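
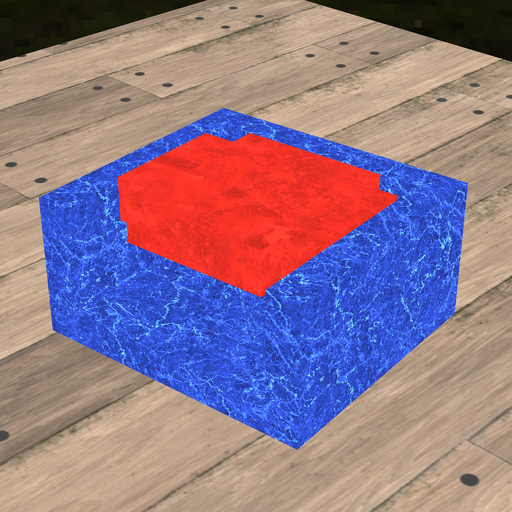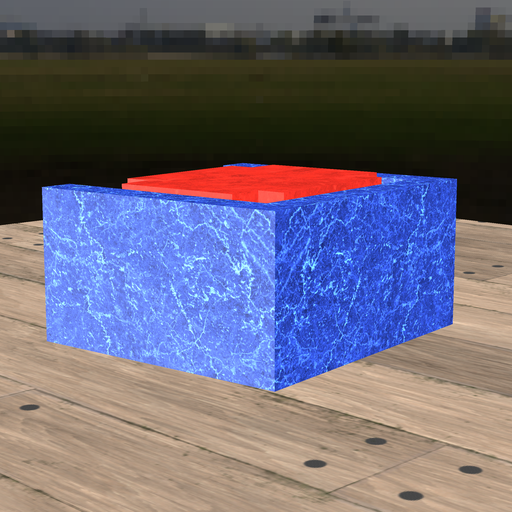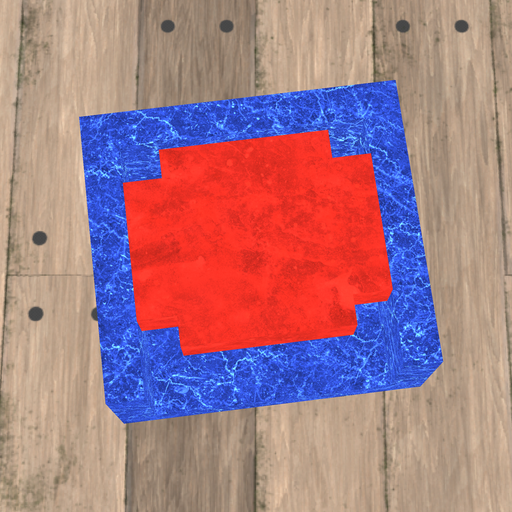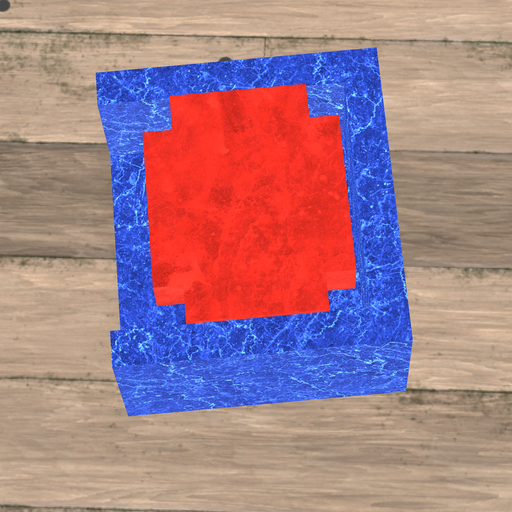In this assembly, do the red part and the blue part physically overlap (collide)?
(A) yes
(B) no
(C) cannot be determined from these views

(B) no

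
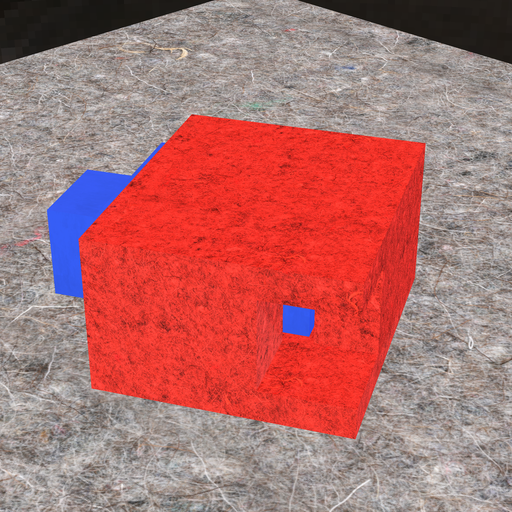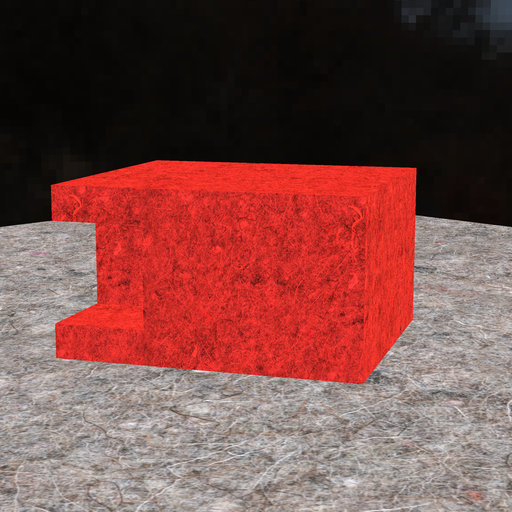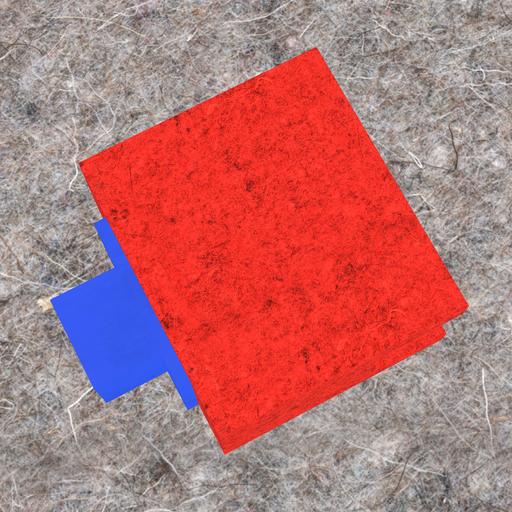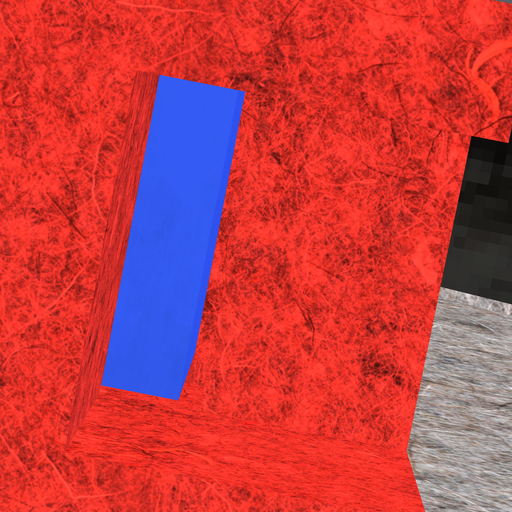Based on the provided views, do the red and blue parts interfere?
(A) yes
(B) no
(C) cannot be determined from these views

(B) no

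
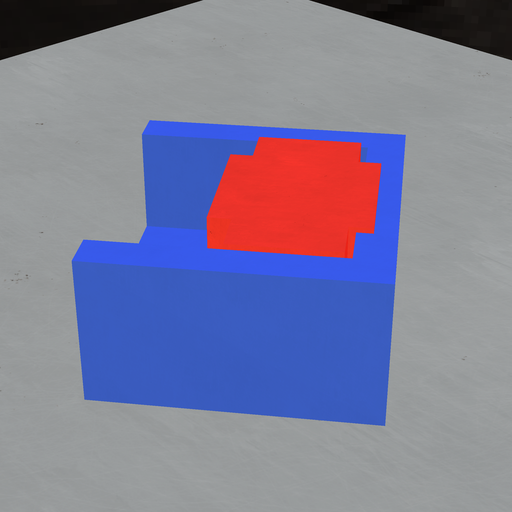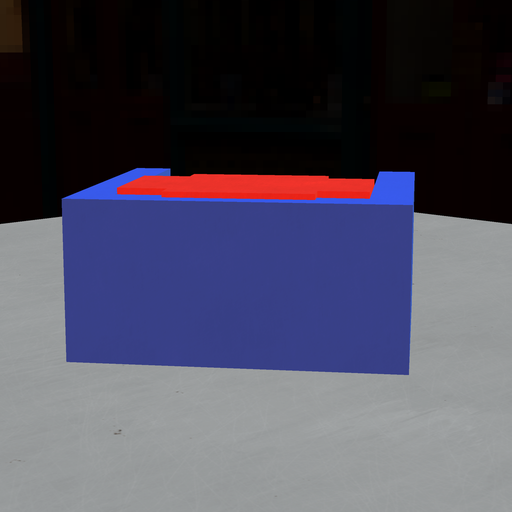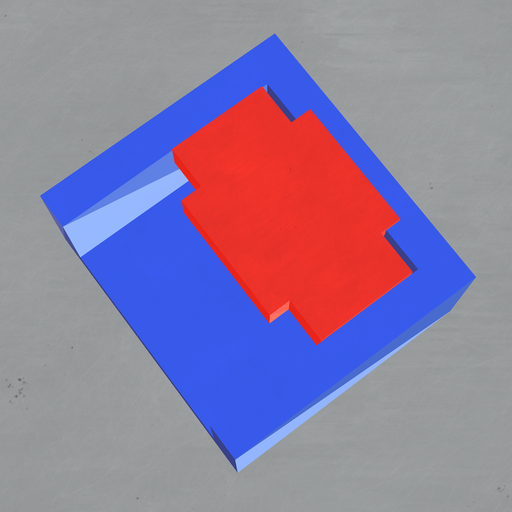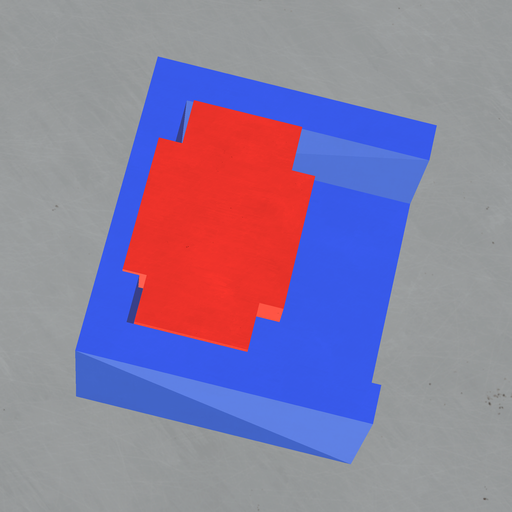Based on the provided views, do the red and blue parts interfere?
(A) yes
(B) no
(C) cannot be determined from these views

(A) yes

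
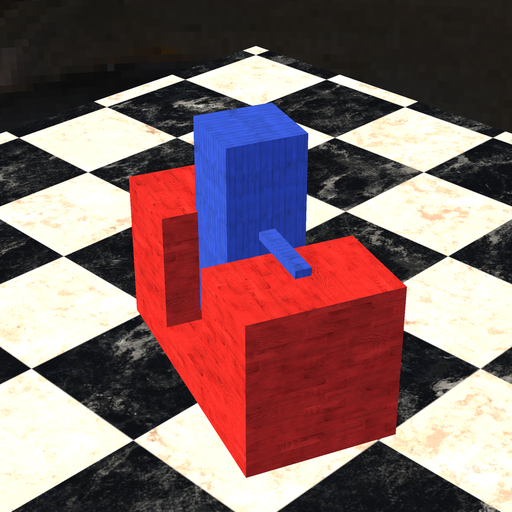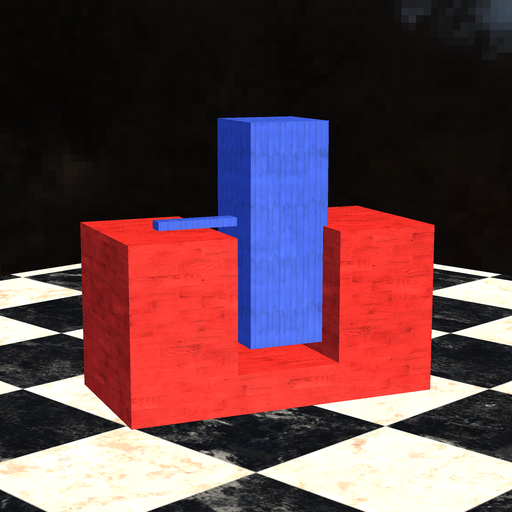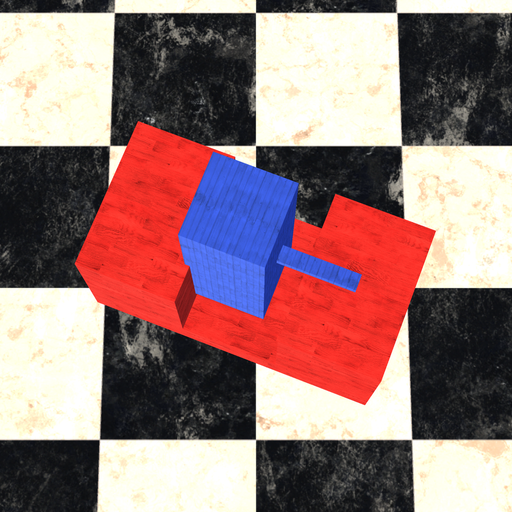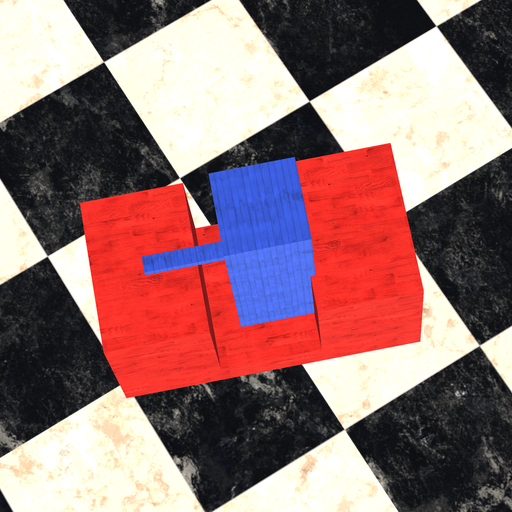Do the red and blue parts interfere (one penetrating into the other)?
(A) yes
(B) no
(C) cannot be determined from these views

(A) yes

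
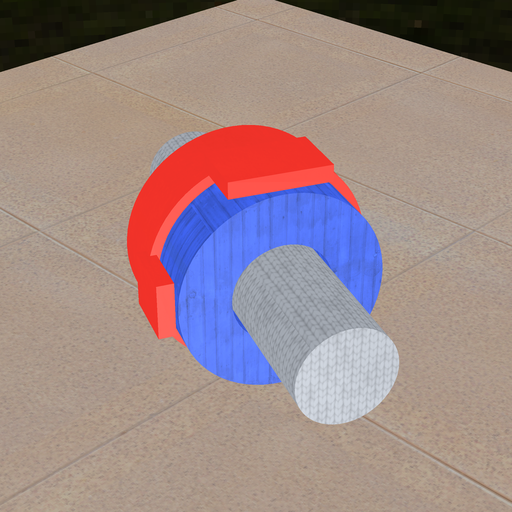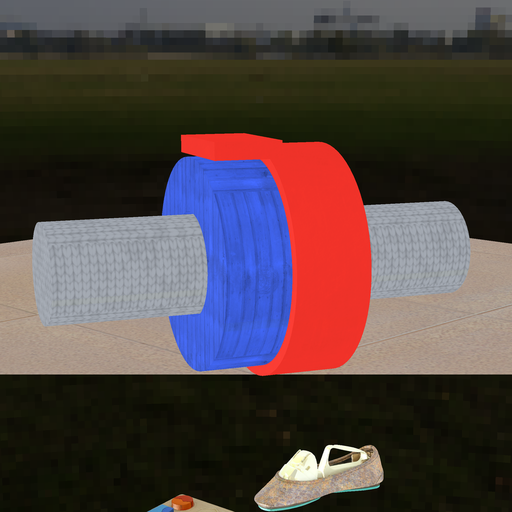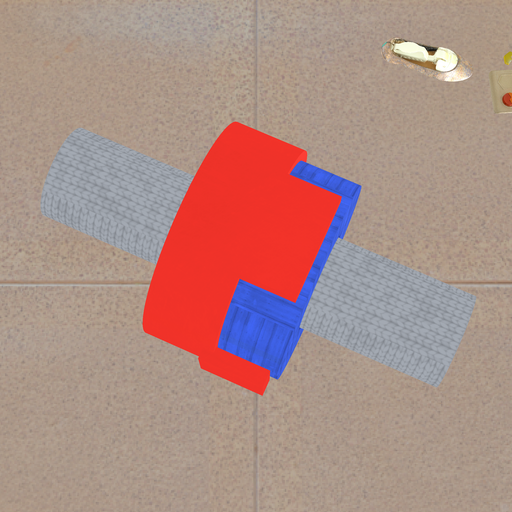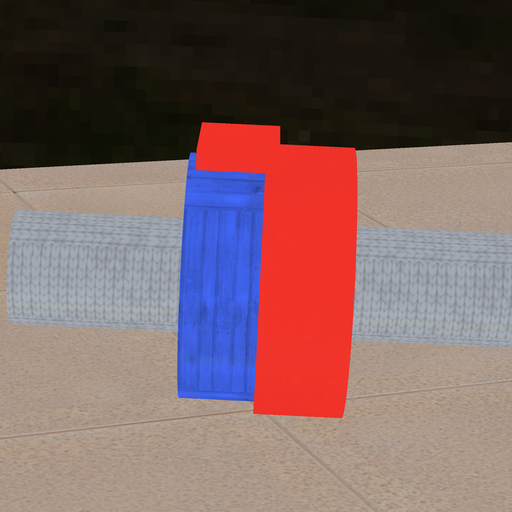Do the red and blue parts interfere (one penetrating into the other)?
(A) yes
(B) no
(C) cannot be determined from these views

(A) yes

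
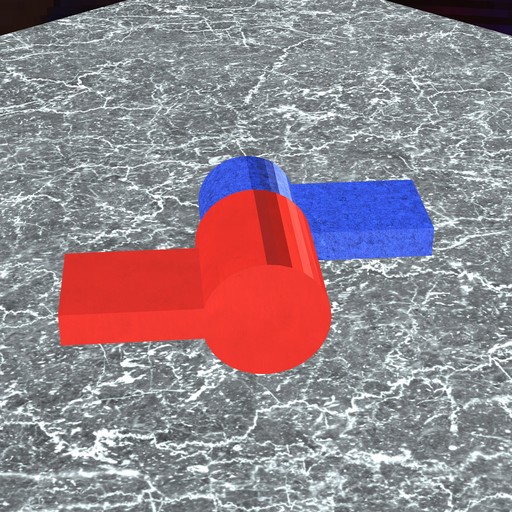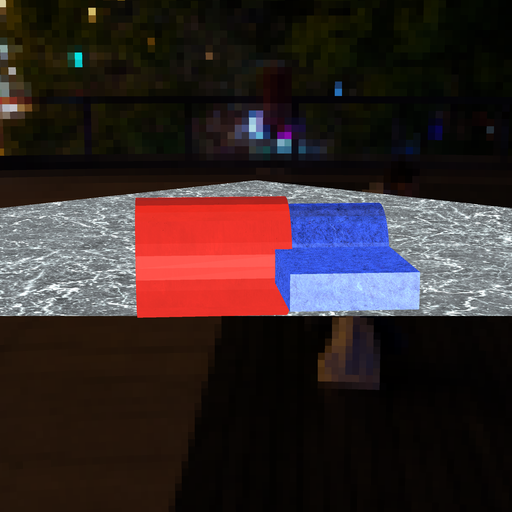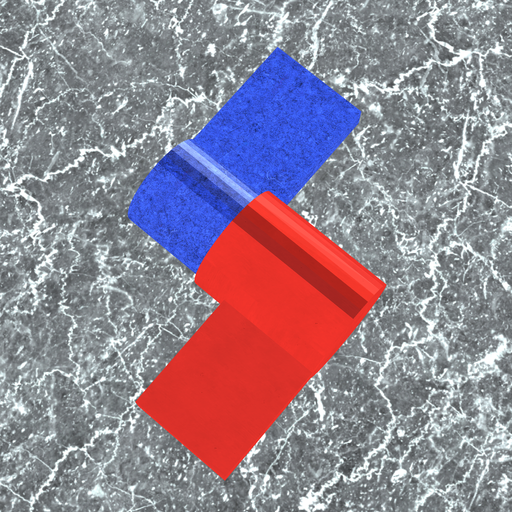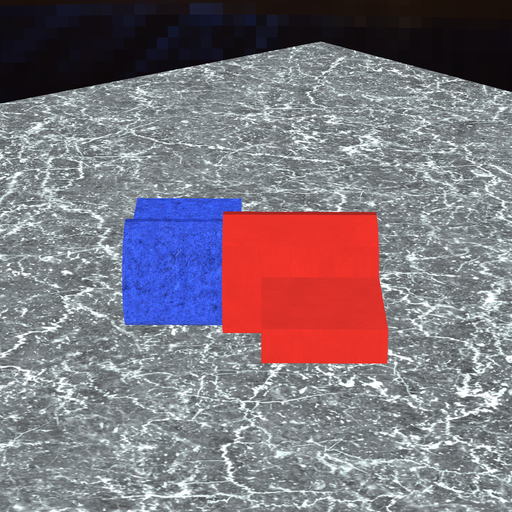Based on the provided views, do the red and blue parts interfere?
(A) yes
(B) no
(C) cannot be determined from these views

(A) yes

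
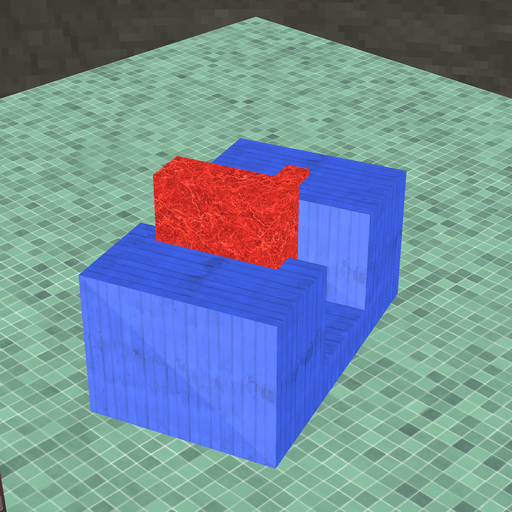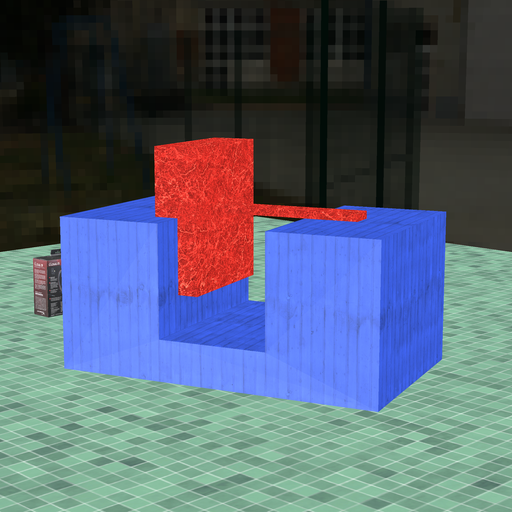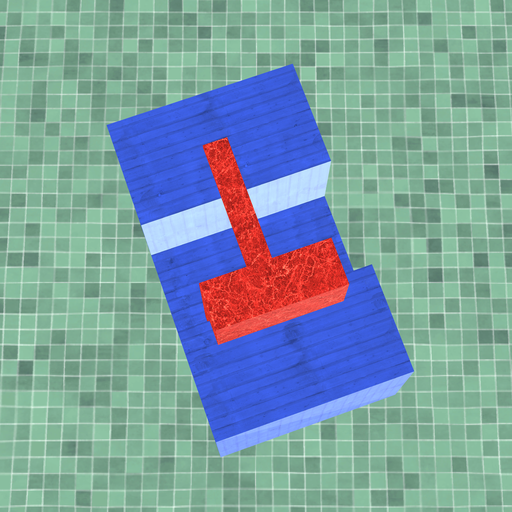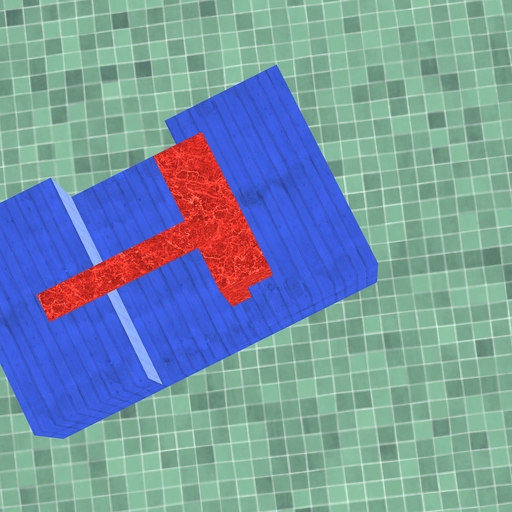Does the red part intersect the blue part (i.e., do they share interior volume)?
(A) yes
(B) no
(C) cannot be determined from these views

(A) yes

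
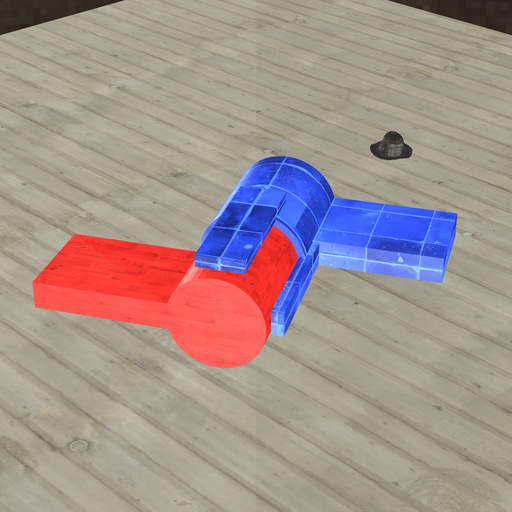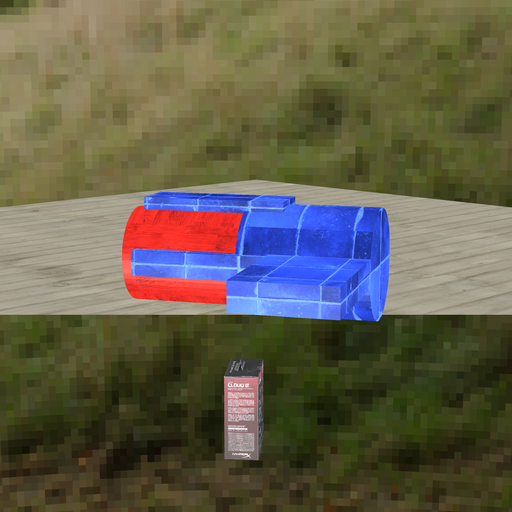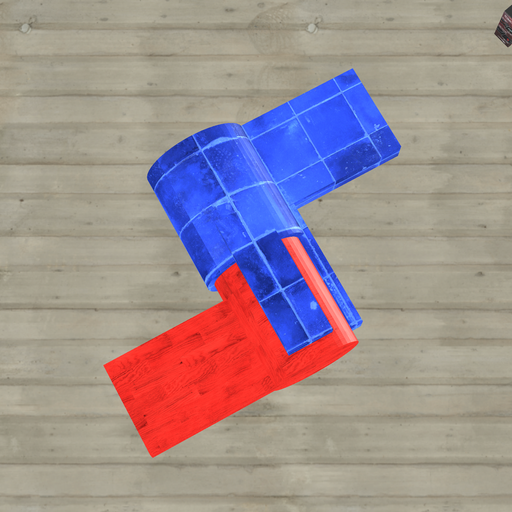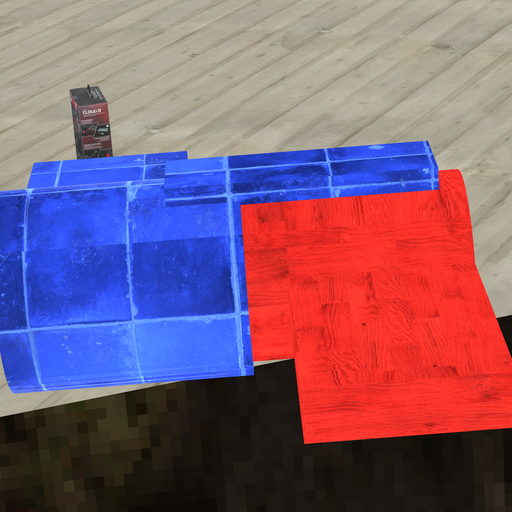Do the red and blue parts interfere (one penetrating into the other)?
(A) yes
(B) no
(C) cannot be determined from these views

(A) yes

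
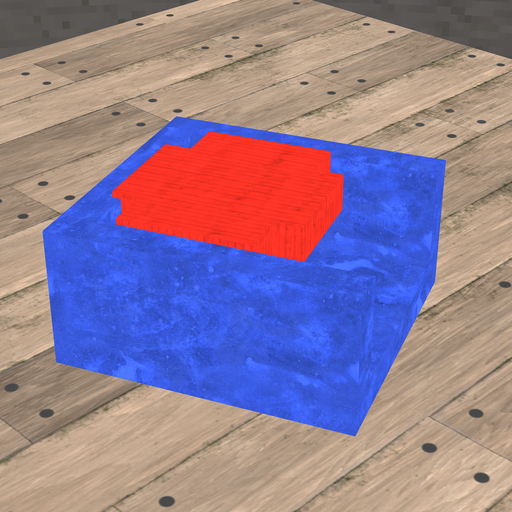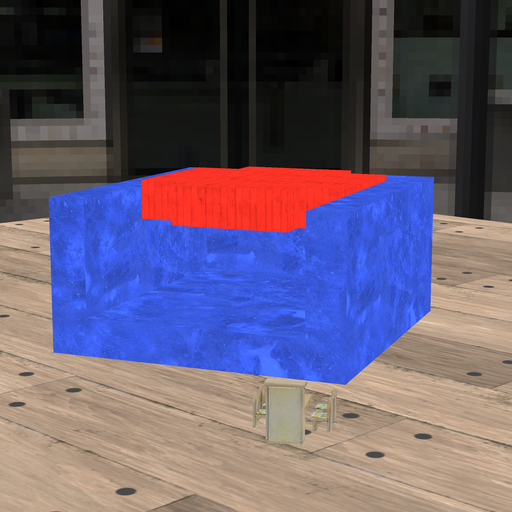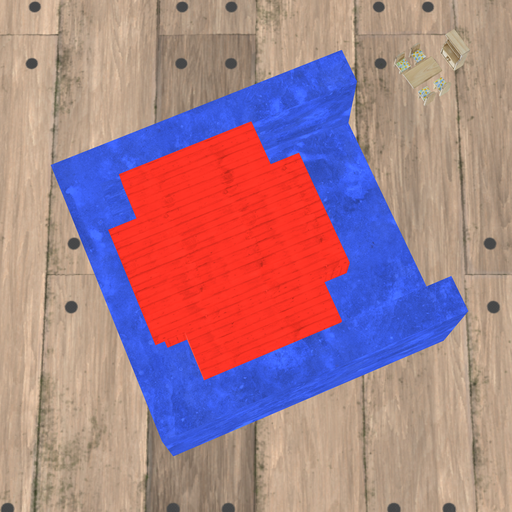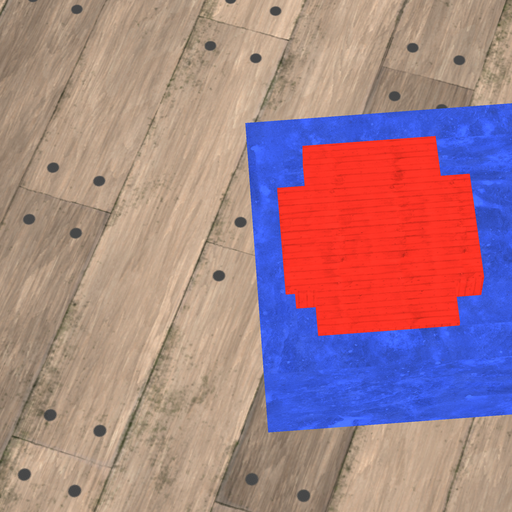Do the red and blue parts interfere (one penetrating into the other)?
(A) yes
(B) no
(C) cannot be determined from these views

(A) yes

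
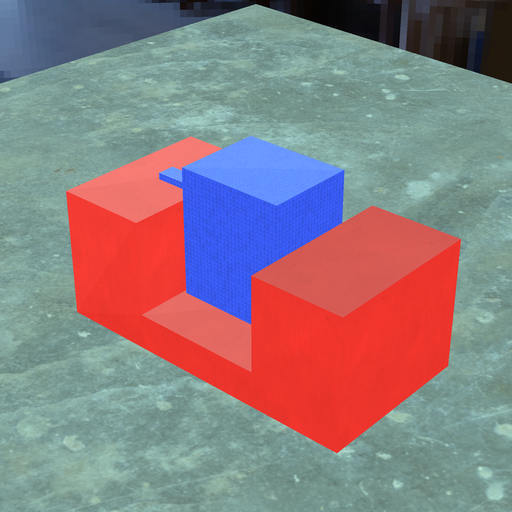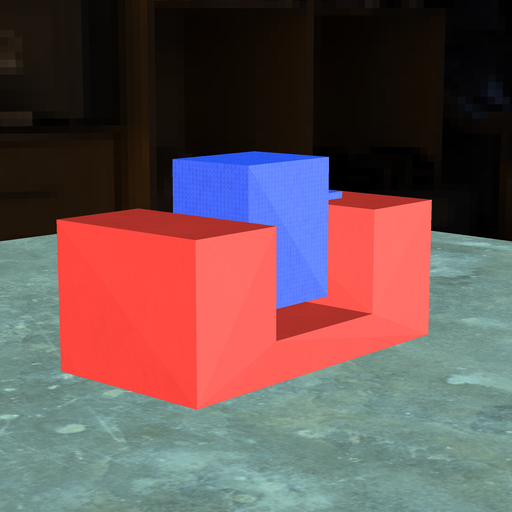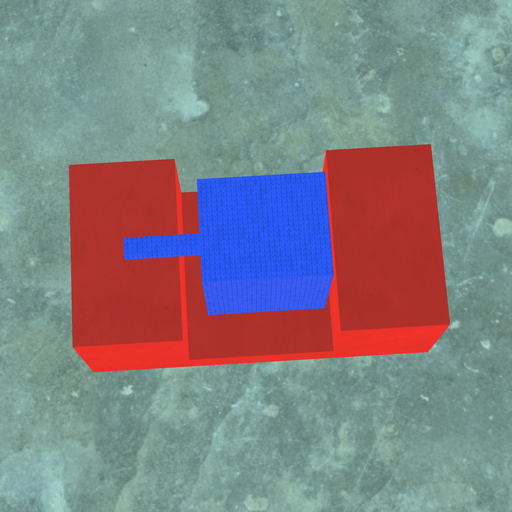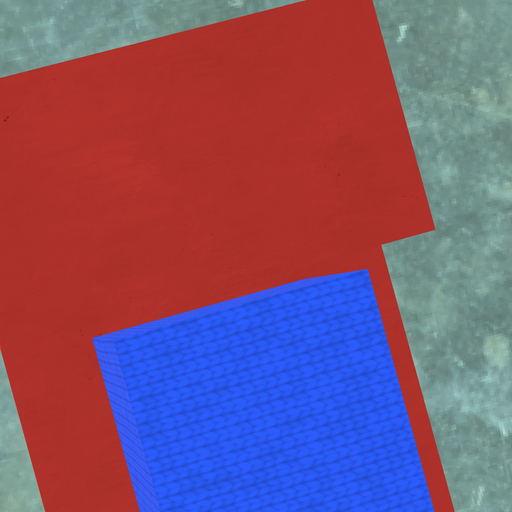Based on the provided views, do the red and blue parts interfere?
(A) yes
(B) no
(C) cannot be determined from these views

(B) no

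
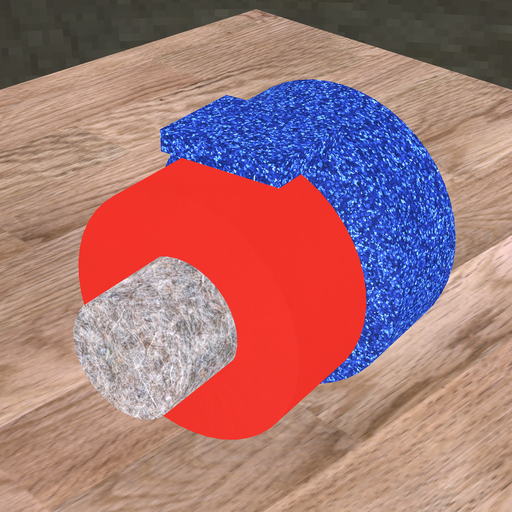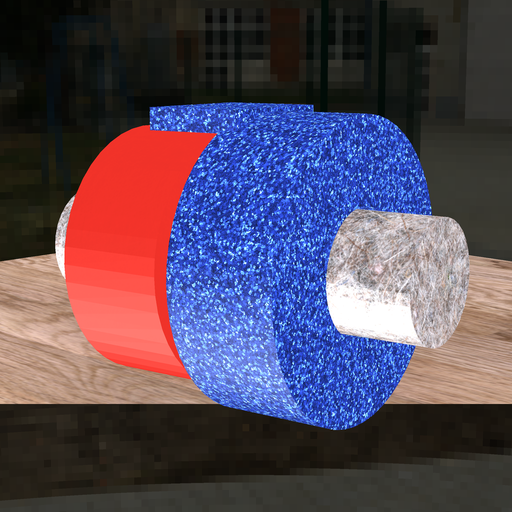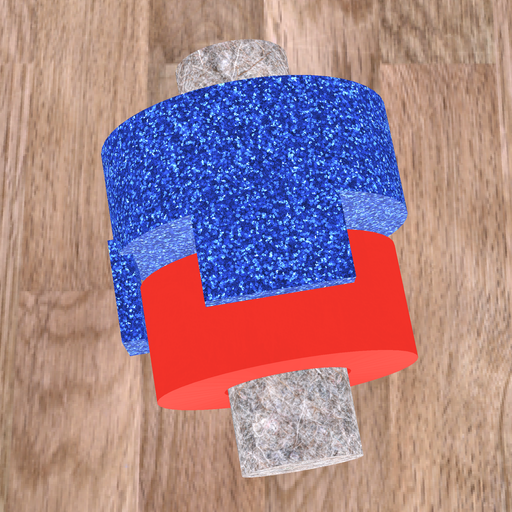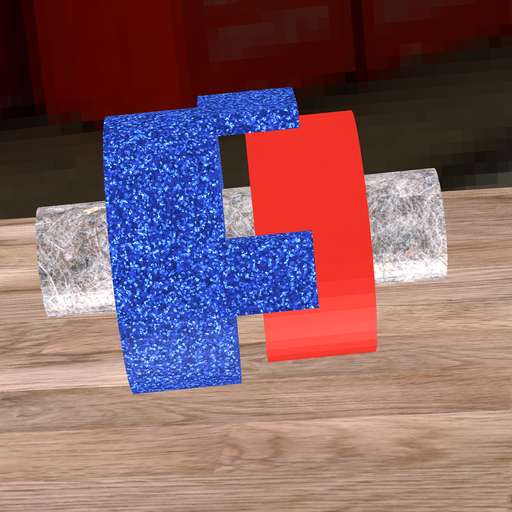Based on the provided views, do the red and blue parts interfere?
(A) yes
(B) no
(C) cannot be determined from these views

(B) no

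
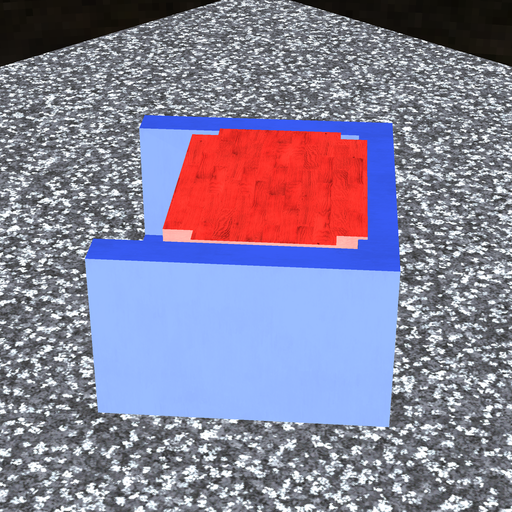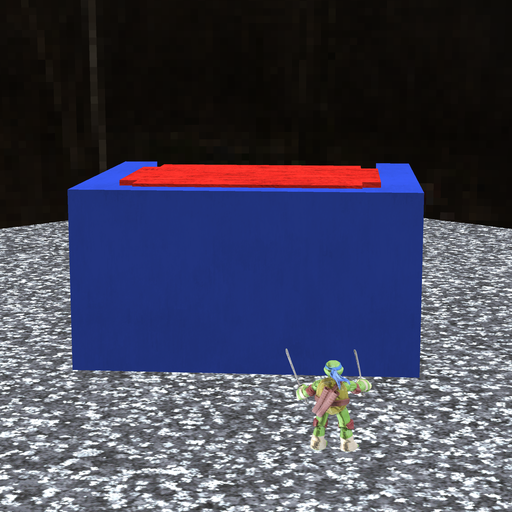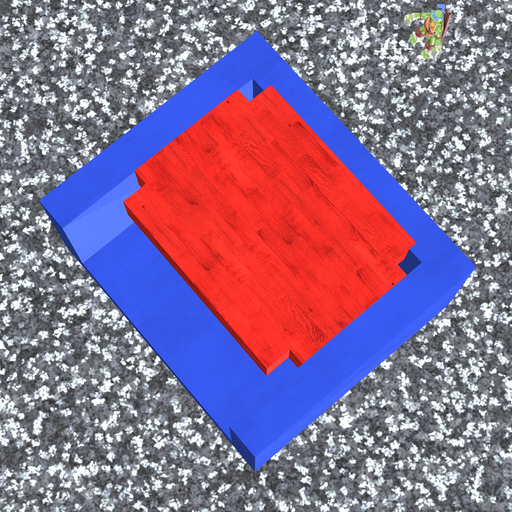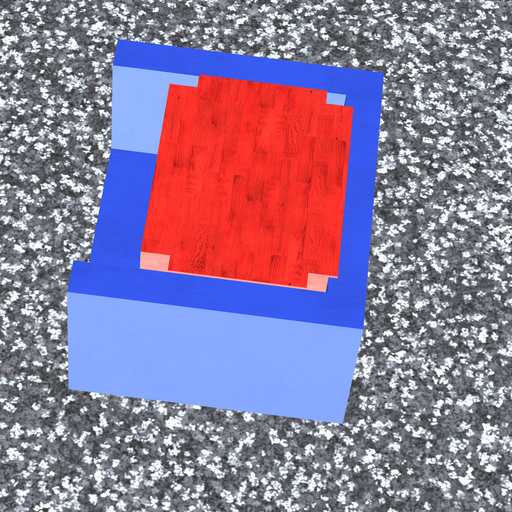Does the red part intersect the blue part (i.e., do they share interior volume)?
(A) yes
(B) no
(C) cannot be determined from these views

(A) yes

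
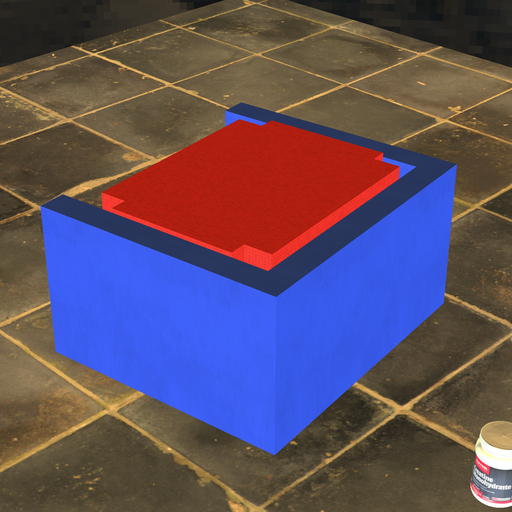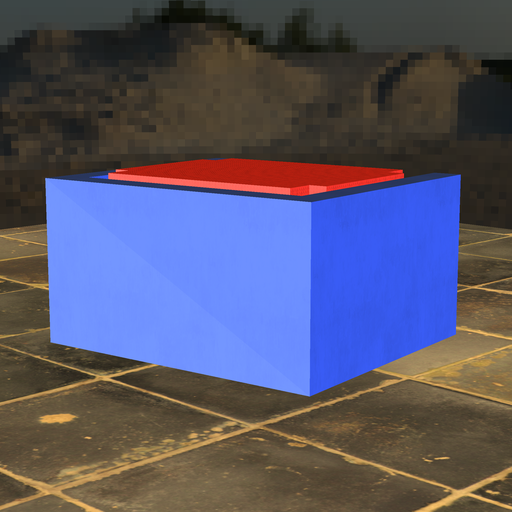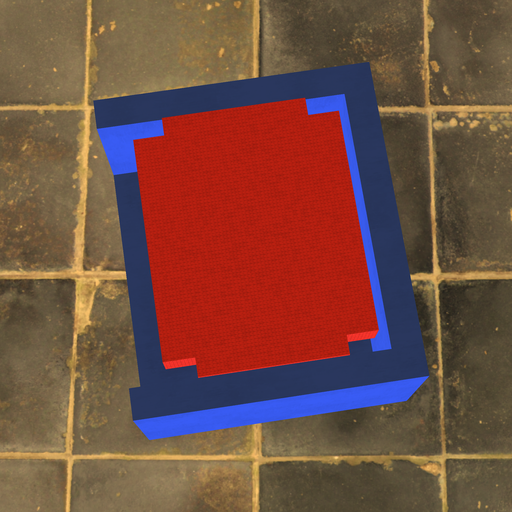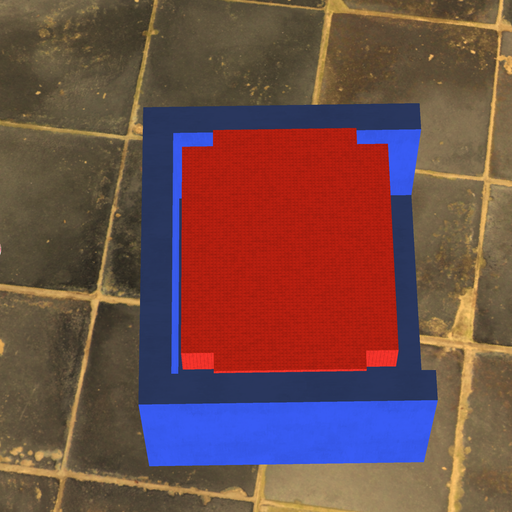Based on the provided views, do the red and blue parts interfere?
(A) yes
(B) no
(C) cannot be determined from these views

(B) no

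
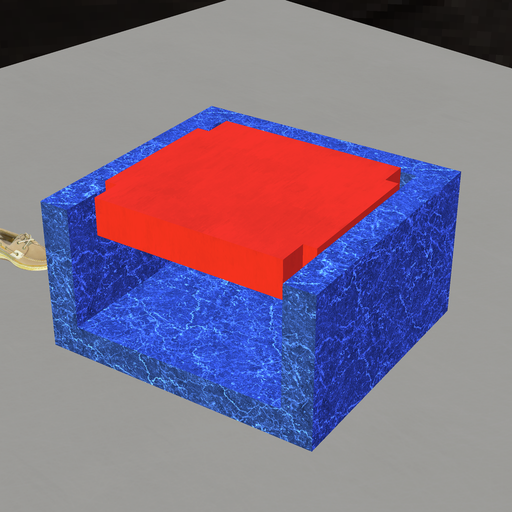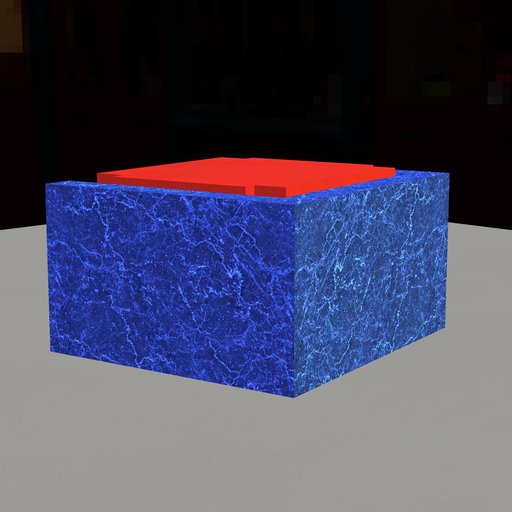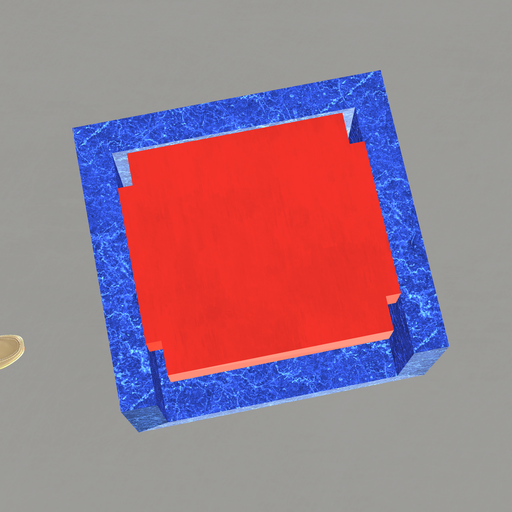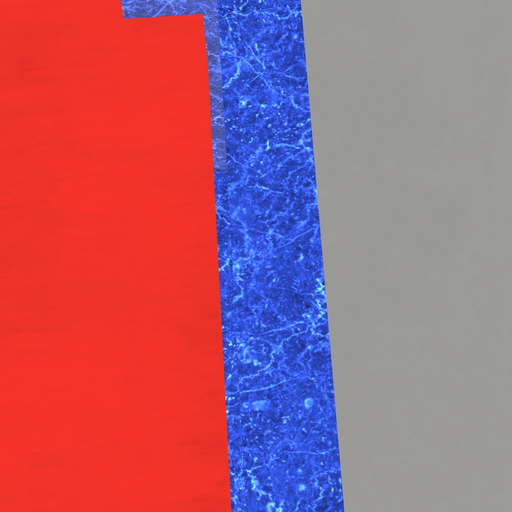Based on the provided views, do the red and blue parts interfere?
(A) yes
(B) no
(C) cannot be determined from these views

(B) no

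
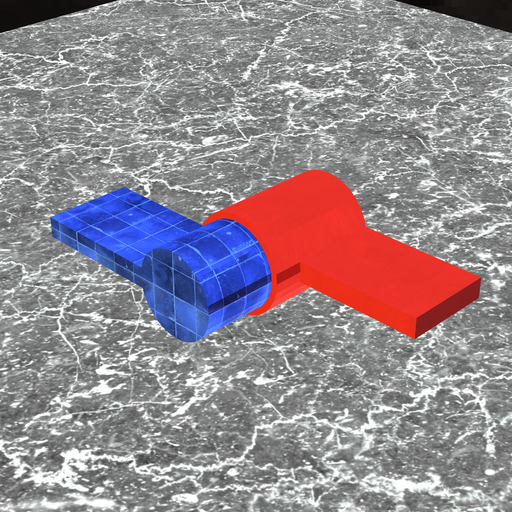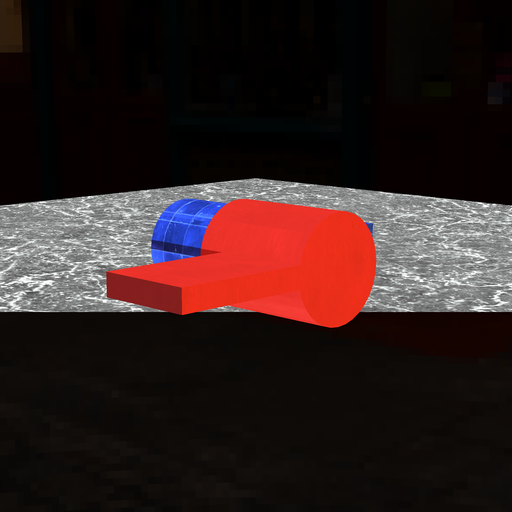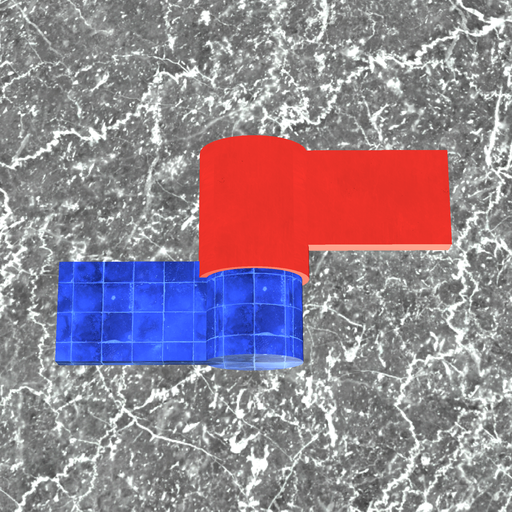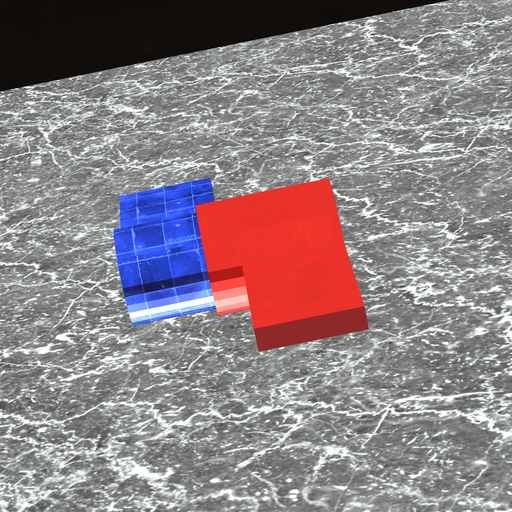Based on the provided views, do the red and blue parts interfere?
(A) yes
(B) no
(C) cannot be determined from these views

(A) yes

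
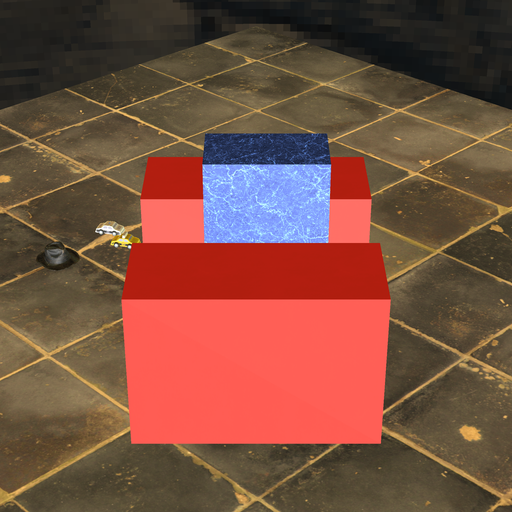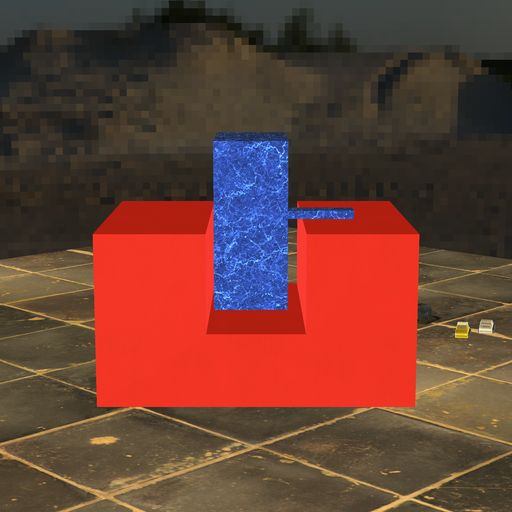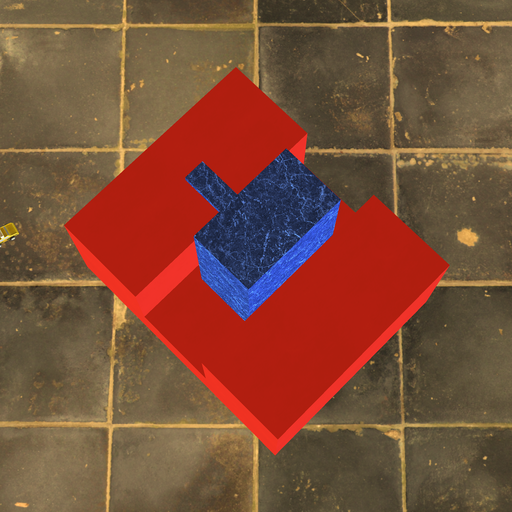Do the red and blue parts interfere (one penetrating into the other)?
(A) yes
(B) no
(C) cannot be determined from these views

(B) no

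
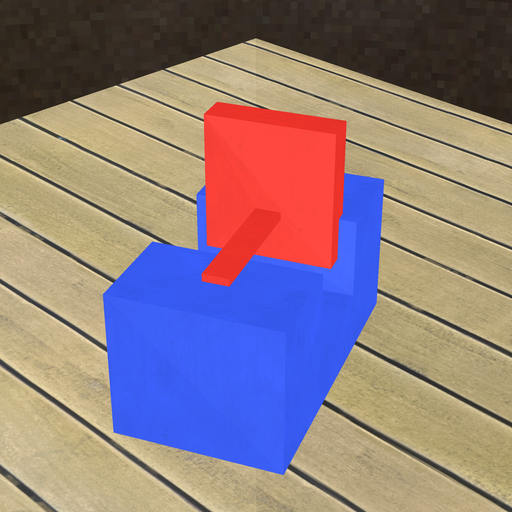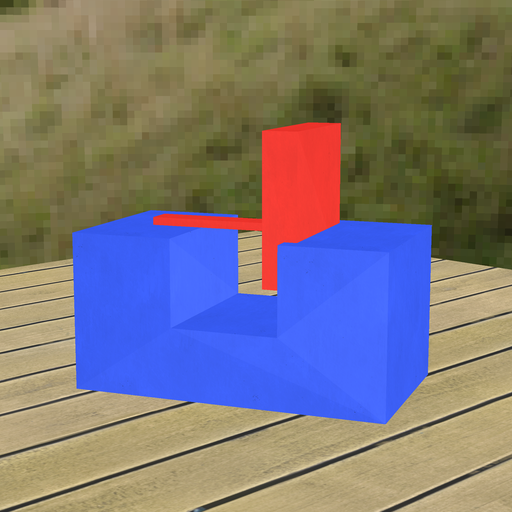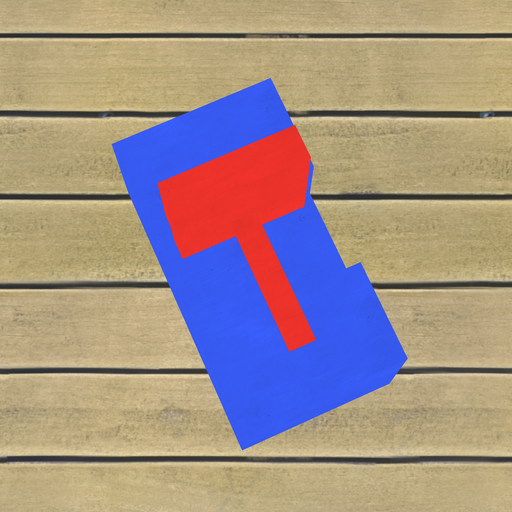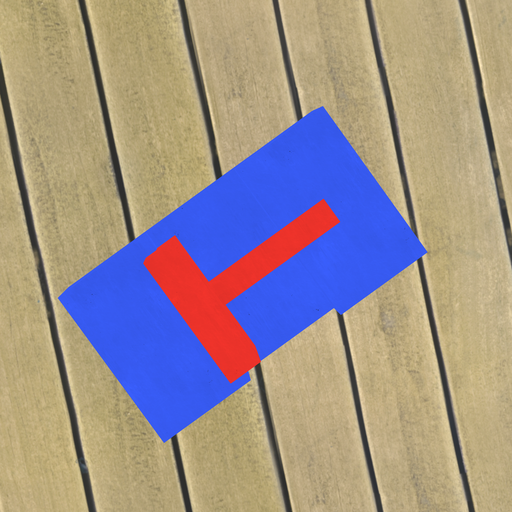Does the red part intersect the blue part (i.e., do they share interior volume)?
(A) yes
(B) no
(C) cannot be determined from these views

(A) yes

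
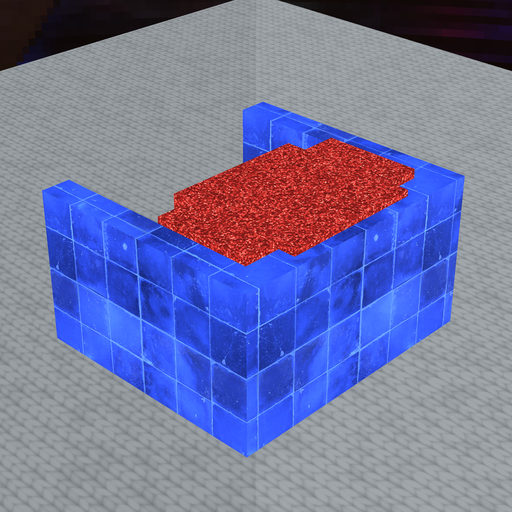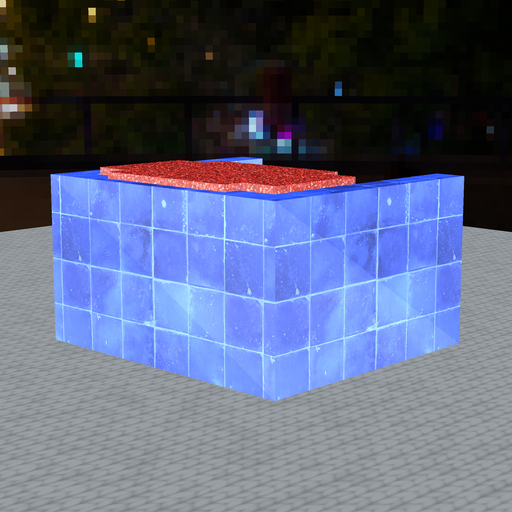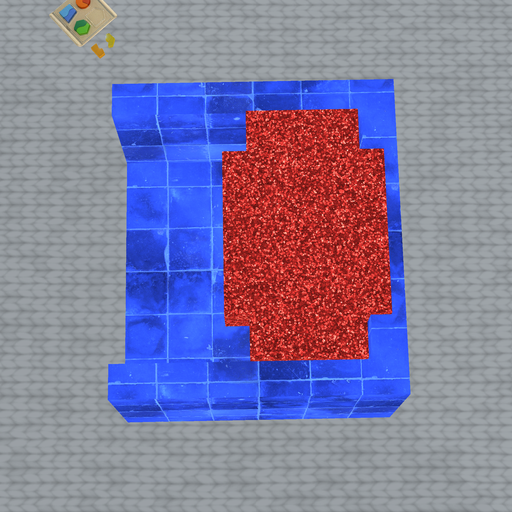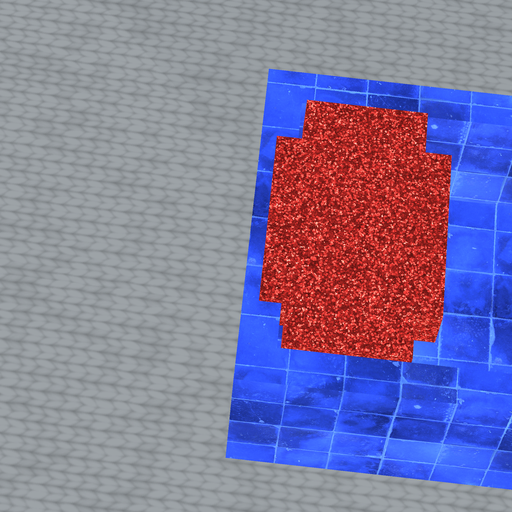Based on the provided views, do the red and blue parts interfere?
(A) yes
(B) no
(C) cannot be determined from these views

(A) yes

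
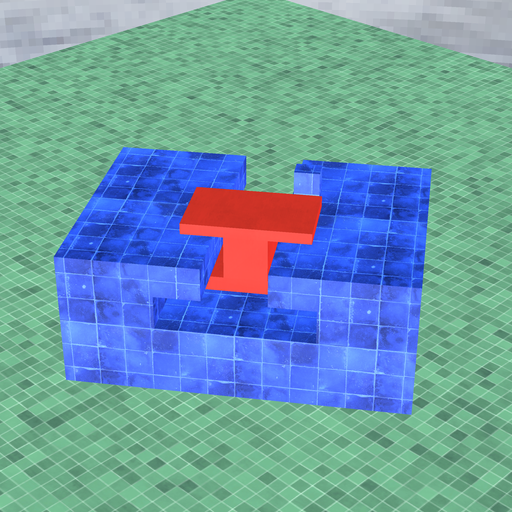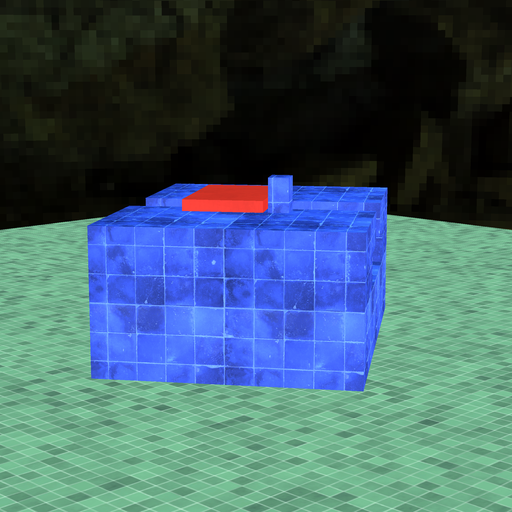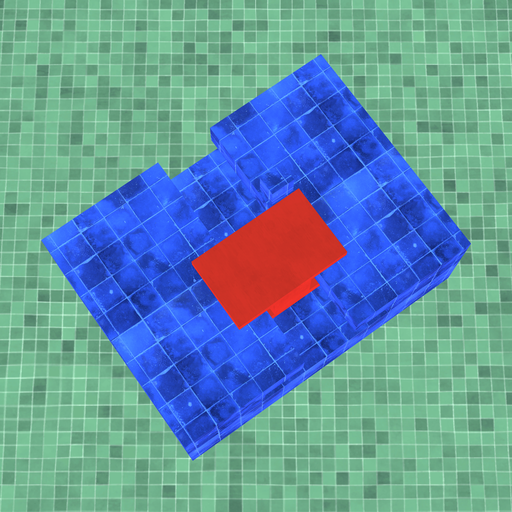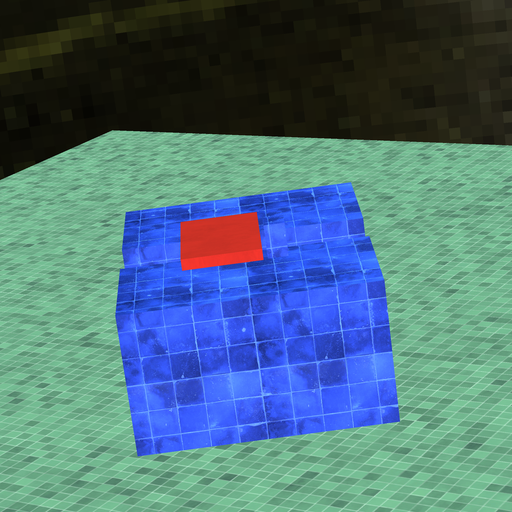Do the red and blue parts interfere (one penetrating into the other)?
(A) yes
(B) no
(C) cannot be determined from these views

(B) no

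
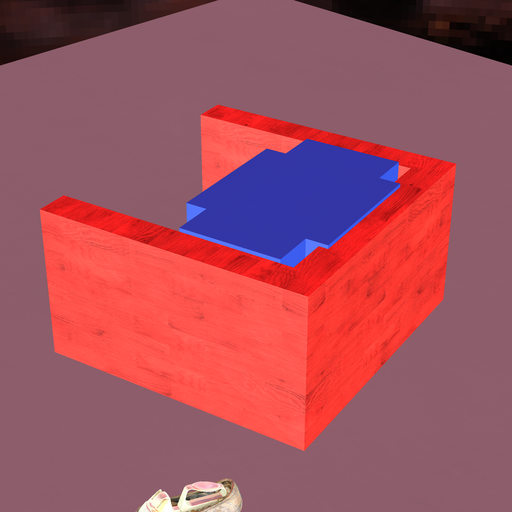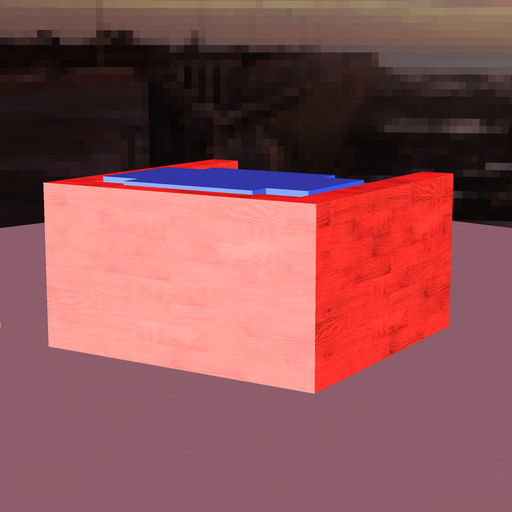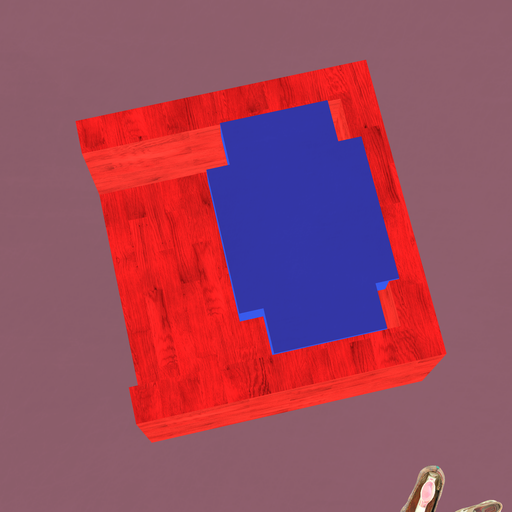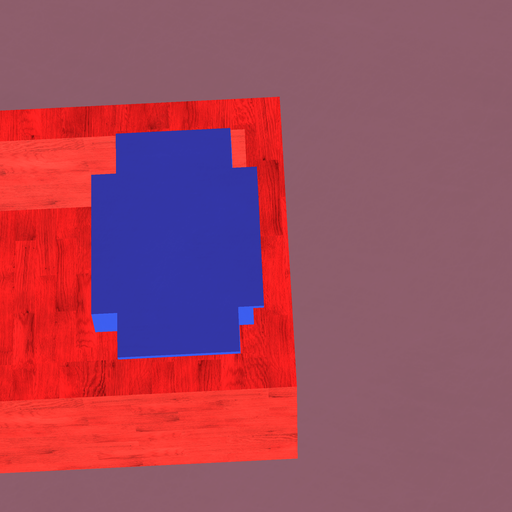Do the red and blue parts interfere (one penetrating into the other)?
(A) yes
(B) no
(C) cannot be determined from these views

(A) yes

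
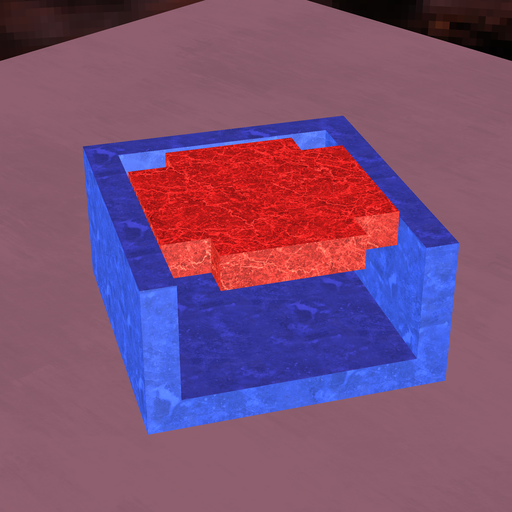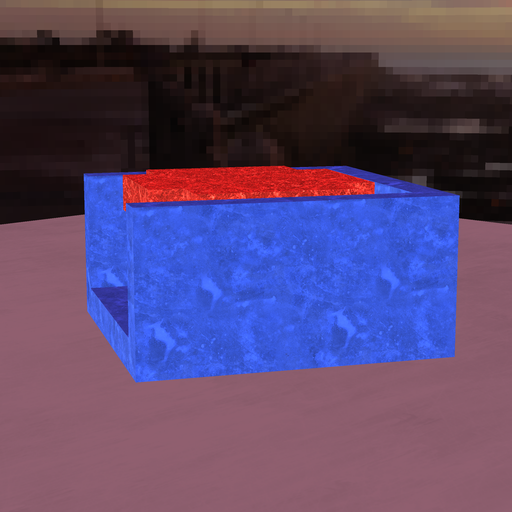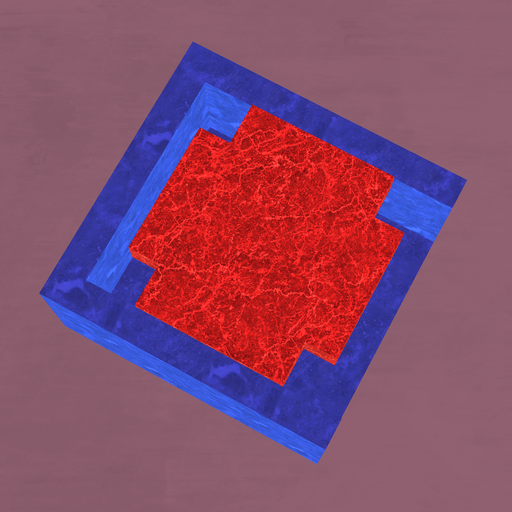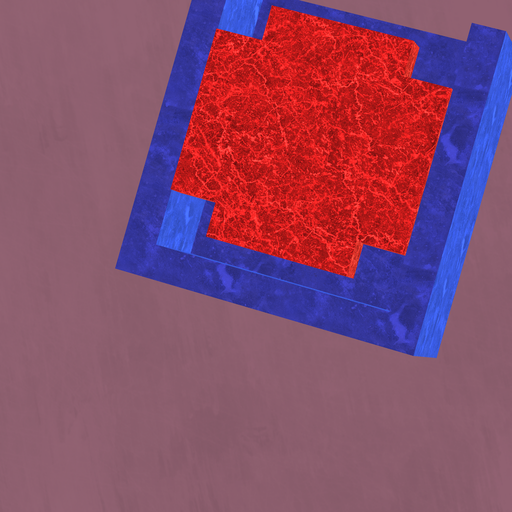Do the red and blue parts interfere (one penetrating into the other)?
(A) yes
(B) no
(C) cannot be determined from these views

(B) no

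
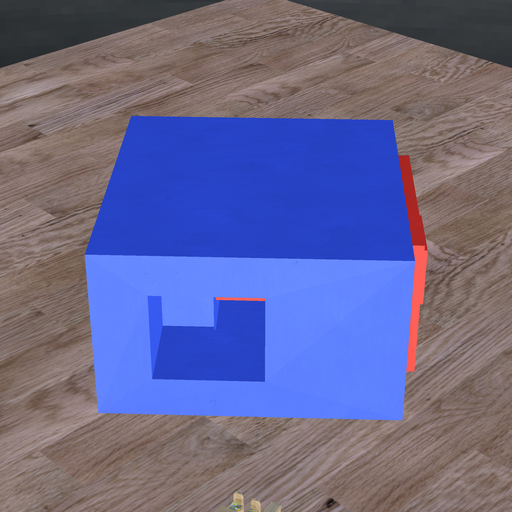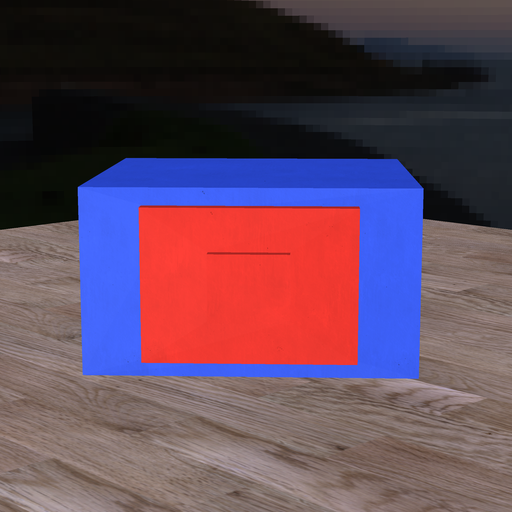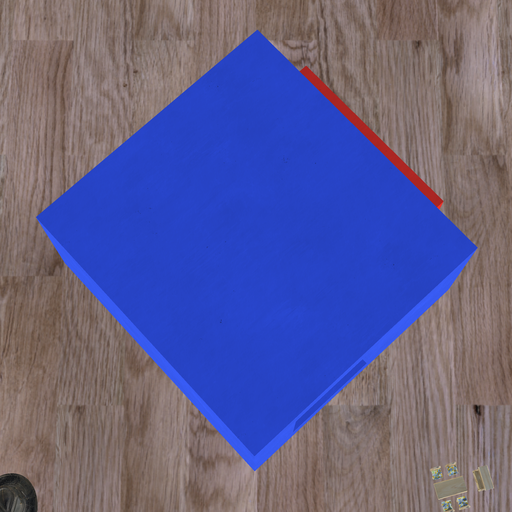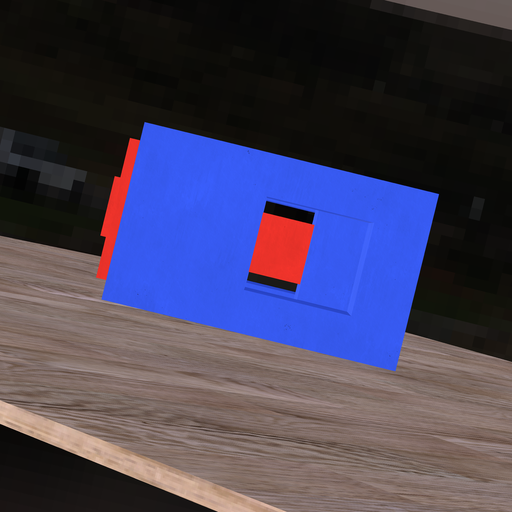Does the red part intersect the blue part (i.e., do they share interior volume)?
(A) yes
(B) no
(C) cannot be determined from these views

(A) yes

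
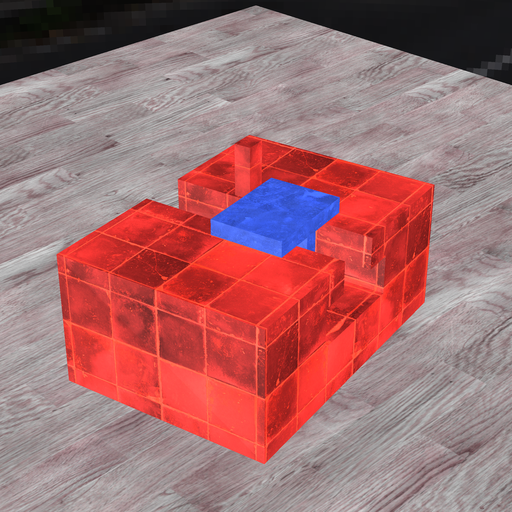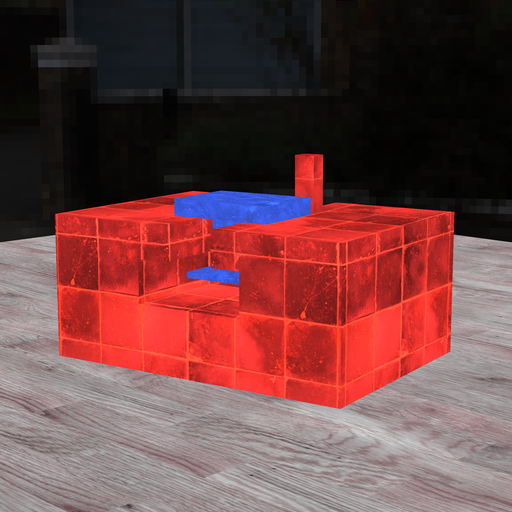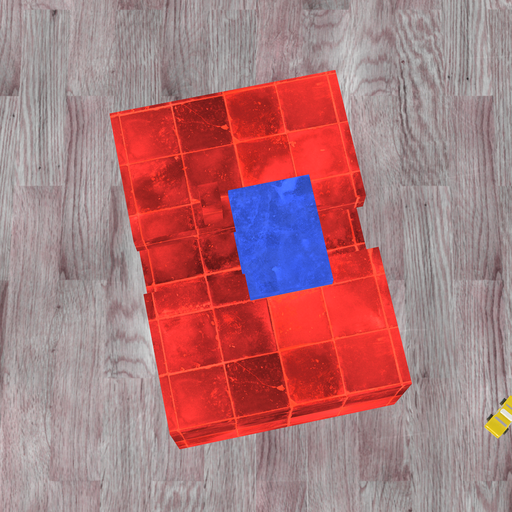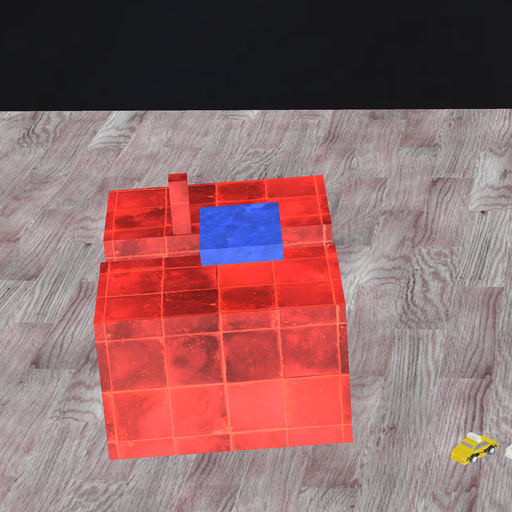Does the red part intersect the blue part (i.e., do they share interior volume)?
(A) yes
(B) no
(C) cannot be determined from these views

(B) no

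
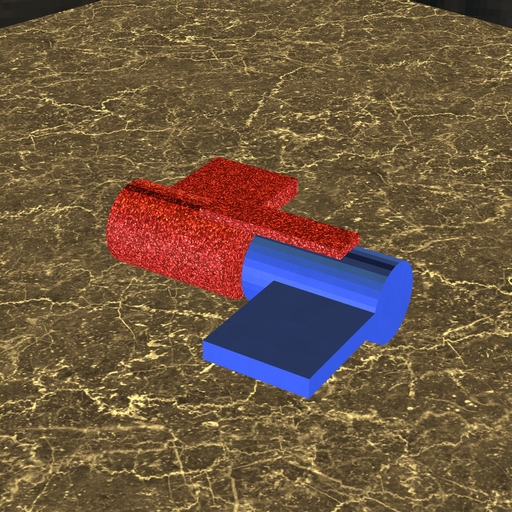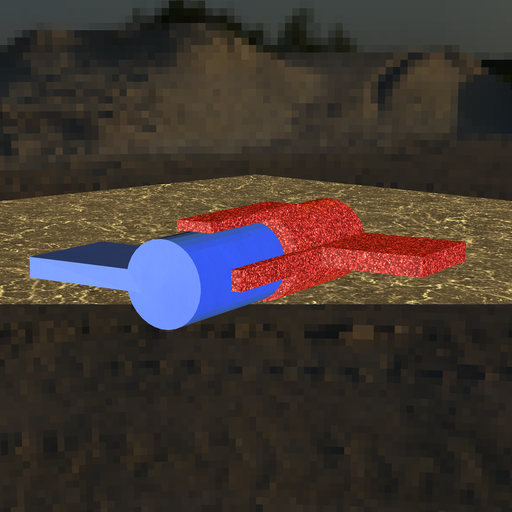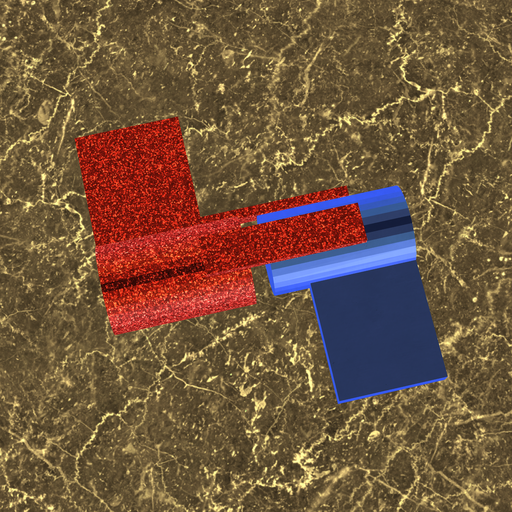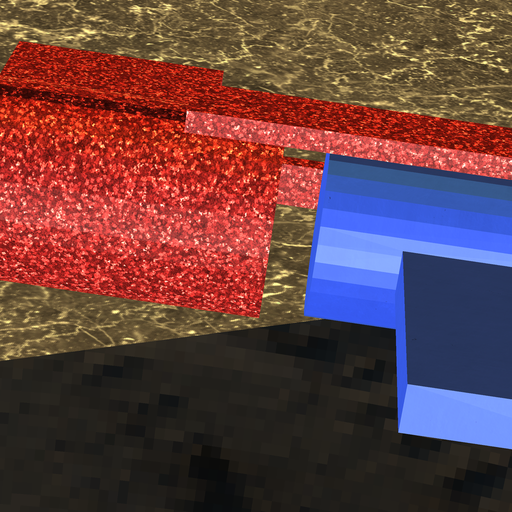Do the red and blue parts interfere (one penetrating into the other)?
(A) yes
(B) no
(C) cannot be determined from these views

(B) no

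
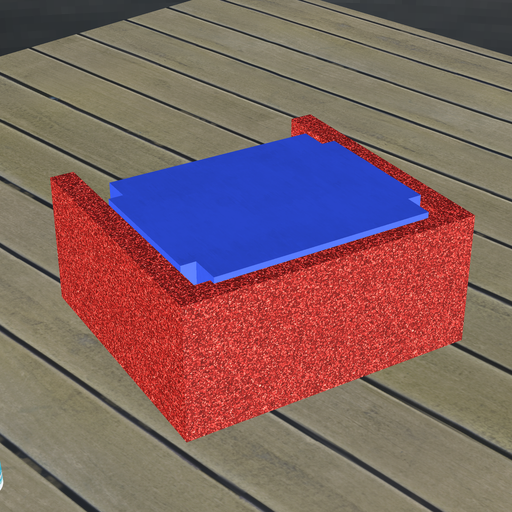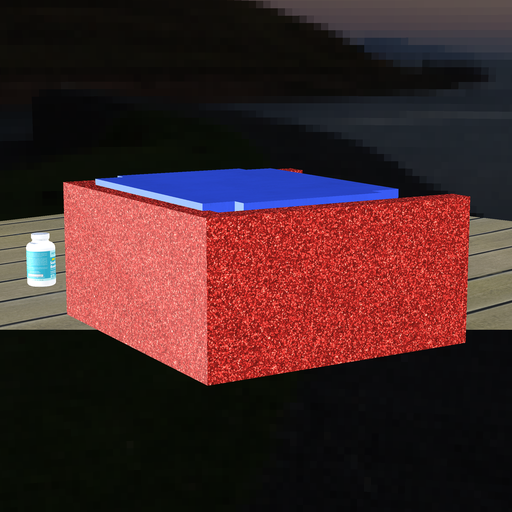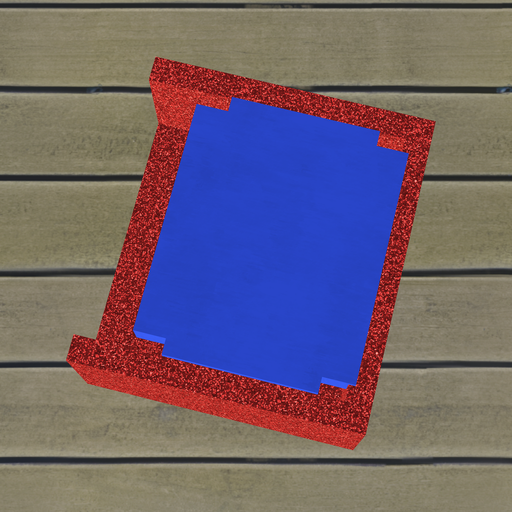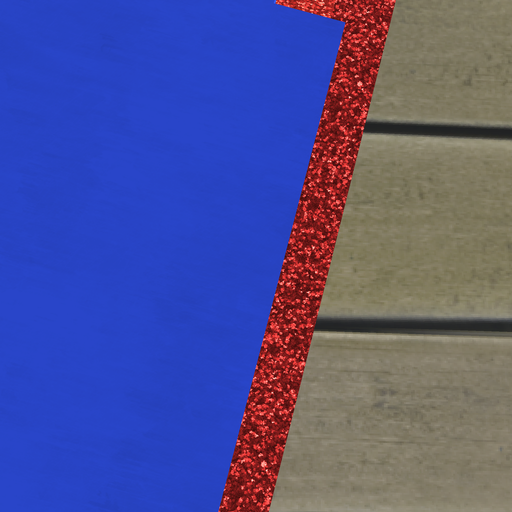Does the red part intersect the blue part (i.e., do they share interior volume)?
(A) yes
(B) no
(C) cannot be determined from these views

(A) yes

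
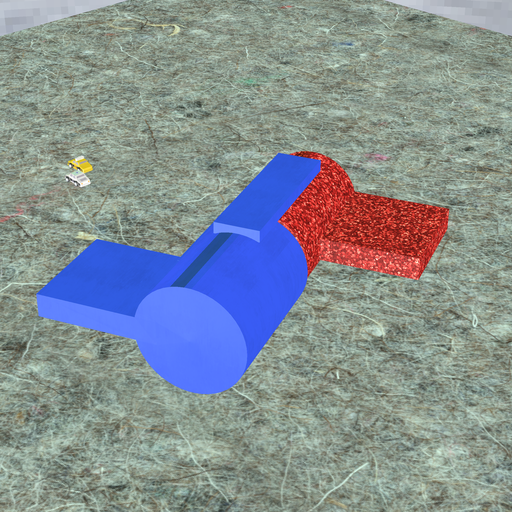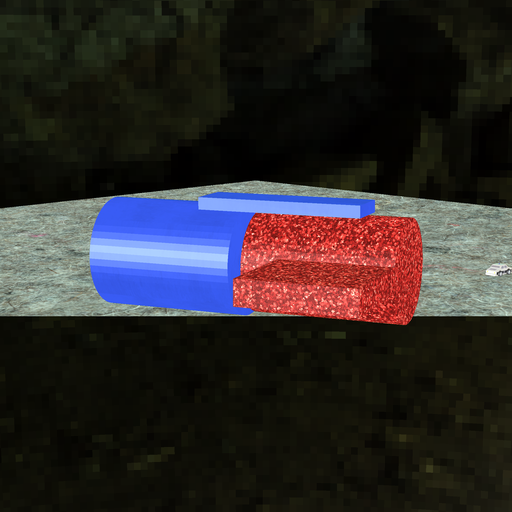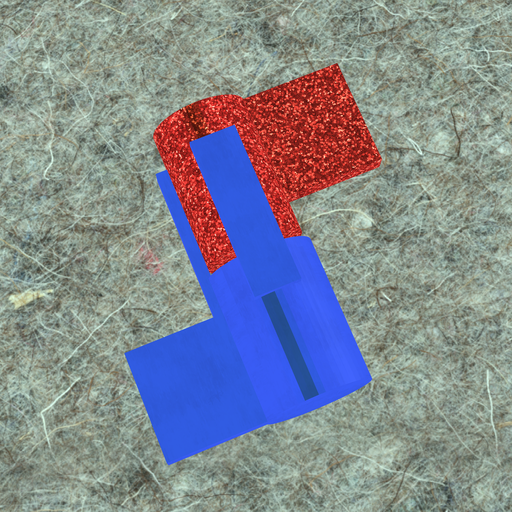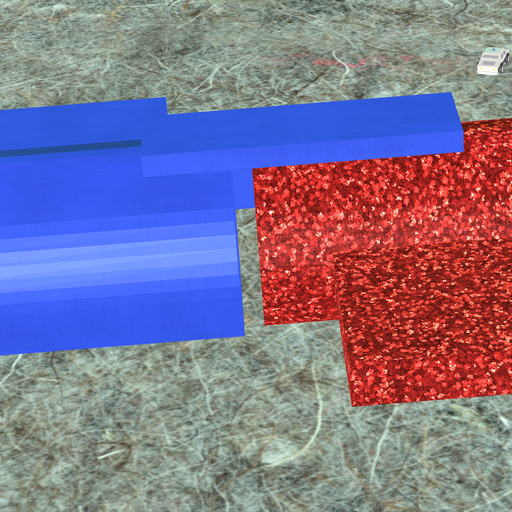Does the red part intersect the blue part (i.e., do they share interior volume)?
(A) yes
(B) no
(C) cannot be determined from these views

(B) no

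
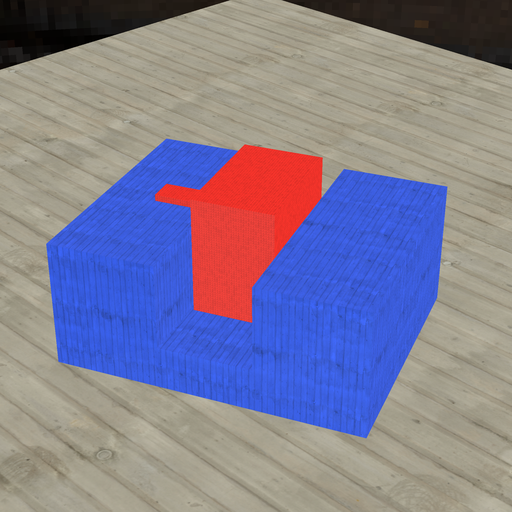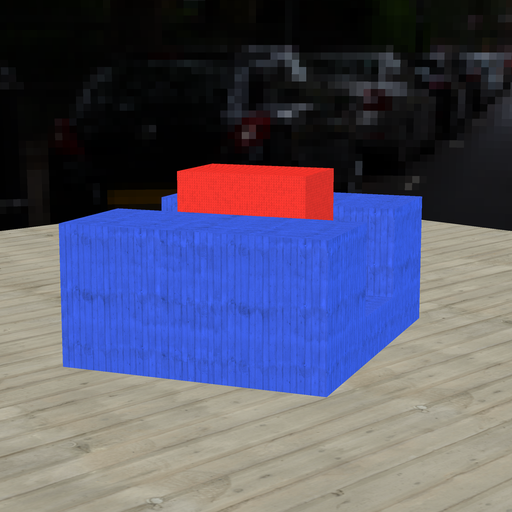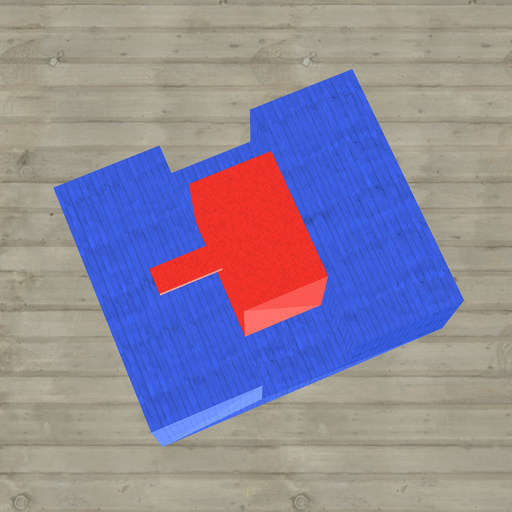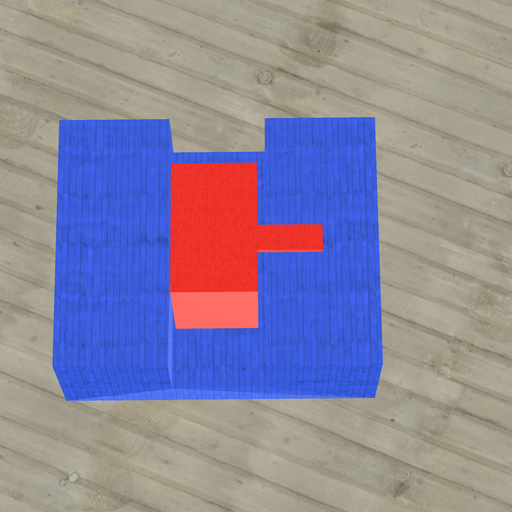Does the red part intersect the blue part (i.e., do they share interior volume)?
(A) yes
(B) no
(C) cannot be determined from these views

(B) no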